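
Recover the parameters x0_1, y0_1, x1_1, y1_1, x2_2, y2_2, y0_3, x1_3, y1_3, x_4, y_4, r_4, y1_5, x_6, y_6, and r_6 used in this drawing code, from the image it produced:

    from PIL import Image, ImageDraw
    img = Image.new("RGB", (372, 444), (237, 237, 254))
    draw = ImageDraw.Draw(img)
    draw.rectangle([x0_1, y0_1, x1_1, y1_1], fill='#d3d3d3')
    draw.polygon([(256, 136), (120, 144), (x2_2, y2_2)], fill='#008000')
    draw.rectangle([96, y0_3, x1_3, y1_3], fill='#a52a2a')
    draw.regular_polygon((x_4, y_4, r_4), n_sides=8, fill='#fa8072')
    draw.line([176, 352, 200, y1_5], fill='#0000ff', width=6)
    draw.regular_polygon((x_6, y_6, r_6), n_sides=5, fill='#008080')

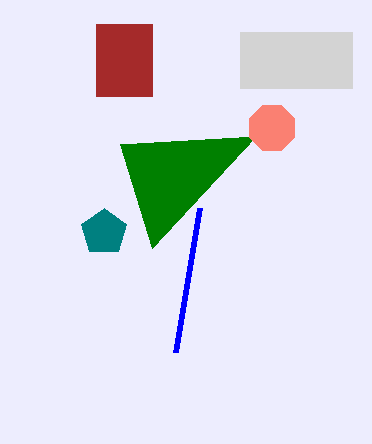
x0_1 = 240; y0_1 = 32; x1_1 = 352; y1_1 = 88; x2_2 = 152; y2_2 = 248; y0_3 = 24; x1_3 = 152; y1_3 = 96; x_4 = 272; y_4 = 128; r_4 = 24; y1_5 = 208; x_6 = 104; y_6 = 232; r_6 = 24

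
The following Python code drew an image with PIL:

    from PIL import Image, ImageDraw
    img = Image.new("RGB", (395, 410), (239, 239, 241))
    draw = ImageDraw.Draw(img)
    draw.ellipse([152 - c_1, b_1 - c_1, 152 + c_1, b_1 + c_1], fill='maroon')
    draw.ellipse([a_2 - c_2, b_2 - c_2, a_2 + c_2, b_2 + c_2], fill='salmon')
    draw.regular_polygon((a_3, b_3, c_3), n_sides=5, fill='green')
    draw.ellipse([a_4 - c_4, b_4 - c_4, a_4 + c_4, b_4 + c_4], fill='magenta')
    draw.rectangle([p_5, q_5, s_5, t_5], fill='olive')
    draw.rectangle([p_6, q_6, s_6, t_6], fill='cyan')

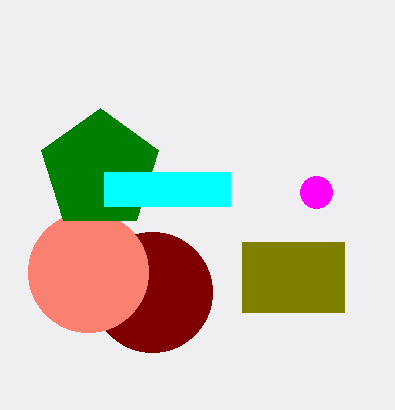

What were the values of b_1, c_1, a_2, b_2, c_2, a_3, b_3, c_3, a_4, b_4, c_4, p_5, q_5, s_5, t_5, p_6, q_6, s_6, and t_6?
b_1 = 292; c_1 = 60; a_2 = 88; b_2 = 272; c_2 = 60; a_3 = 100; b_3 = 170; c_3 = 62; a_4 = 316; b_4 = 192; c_4 = 16; p_5 = 242; q_5 = 242; s_5 = 344; t_5 = 312; p_6 = 104; q_6 = 172; s_6 = 230; t_6 = 206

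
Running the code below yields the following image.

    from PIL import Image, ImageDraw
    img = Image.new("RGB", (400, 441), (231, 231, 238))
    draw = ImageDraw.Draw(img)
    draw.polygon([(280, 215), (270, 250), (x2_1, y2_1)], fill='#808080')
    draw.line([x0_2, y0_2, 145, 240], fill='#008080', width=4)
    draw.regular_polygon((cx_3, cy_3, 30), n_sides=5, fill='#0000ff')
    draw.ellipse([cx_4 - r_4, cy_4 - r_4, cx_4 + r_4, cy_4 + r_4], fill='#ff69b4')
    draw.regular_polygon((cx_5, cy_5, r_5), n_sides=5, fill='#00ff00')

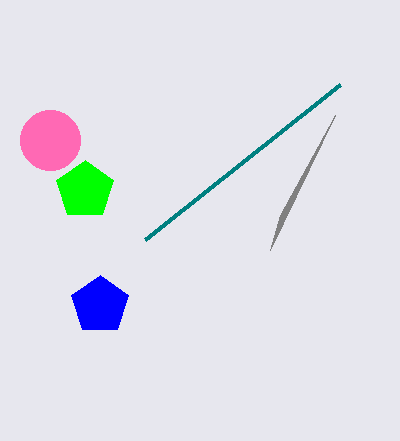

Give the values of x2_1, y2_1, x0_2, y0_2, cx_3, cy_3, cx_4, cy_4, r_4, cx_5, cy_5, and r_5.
x2_1 = 335
y2_1 = 115
x0_2 = 340
y0_2 = 85
cx_3 = 100
cy_3 = 305
cx_4 = 50
cy_4 = 140
r_4 = 30
cx_5 = 85
cy_5 = 190
r_5 = 30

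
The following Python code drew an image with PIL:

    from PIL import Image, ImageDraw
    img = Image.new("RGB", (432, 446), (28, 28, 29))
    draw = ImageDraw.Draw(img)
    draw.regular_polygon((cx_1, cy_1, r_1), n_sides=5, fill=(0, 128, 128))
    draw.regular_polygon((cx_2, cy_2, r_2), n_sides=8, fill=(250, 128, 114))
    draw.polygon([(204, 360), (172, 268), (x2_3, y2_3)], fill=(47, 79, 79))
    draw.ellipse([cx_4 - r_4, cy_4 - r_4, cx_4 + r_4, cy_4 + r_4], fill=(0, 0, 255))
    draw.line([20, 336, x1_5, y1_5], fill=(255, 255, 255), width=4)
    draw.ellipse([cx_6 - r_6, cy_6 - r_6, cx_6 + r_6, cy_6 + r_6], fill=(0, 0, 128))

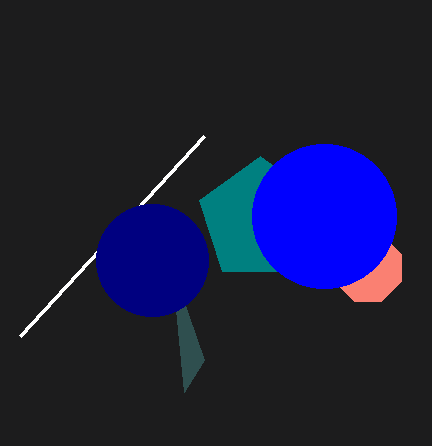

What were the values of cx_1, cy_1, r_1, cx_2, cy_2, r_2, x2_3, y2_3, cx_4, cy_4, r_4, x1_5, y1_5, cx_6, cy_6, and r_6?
cx_1 = 260
cy_1 = 220
r_1 = 64
cx_2 = 368
cy_2 = 268
r_2 = 36
x2_3 = 184
y2_3 = 392
cx_4 = 324
cy_4 = 216
r_4 = 72
x1_5 = 204
y1_5 = 136
cx_6 = 152
cy_6 = 260
r_6 = 56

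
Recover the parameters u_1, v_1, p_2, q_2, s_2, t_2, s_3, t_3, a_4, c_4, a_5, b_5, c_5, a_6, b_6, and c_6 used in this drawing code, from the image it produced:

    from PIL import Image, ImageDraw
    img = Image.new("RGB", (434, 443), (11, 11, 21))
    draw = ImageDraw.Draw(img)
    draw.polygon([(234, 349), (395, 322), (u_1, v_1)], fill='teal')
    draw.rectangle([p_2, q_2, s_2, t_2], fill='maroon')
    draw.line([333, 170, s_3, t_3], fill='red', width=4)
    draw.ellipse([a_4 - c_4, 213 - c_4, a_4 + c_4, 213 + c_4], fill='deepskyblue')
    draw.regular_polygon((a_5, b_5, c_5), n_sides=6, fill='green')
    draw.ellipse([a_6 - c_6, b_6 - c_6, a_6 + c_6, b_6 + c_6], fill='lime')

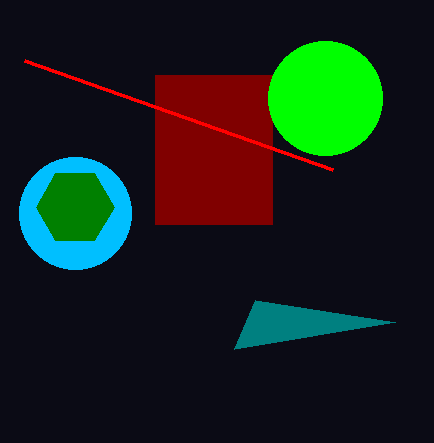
u_1 = 255
v_1 = 300
p_2 = 155
q_2 = 75
s_2 = 272
t_2 = 224
s_3 = 25
t_3 = 61
a_4 = 75
c_4 = 56
a_5 = 75
b_5 = 207
c_5 = 39
a_6 = 325
b_6 = 98
c_6 = 57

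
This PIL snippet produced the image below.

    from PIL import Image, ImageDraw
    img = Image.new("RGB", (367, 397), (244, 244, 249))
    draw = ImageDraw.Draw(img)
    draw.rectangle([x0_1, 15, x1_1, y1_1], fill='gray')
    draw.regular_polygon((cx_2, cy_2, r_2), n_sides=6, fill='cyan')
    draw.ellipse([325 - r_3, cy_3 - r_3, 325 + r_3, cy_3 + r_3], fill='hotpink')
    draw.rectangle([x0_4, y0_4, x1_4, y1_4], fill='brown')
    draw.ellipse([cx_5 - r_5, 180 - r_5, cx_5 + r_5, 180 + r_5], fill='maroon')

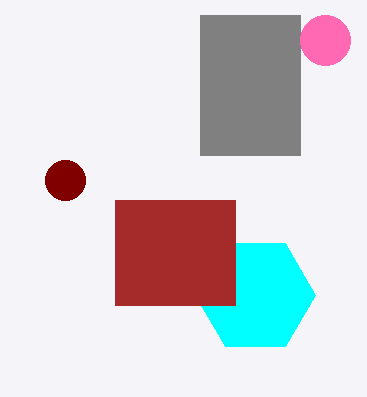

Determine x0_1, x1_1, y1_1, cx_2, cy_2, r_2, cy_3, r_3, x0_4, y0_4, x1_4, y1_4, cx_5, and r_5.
x0_1 = 200
x1_1 = 300
y1_1 = 155
cx_2 = 255
cy_2 = 295
r_2 = 60
cy_3 = 40
r_3 = 25
x0_4 = 115
y0_4 = 200
x1_4 = 235
y1_4 = 305
cx_5 = 65
r_5 = 20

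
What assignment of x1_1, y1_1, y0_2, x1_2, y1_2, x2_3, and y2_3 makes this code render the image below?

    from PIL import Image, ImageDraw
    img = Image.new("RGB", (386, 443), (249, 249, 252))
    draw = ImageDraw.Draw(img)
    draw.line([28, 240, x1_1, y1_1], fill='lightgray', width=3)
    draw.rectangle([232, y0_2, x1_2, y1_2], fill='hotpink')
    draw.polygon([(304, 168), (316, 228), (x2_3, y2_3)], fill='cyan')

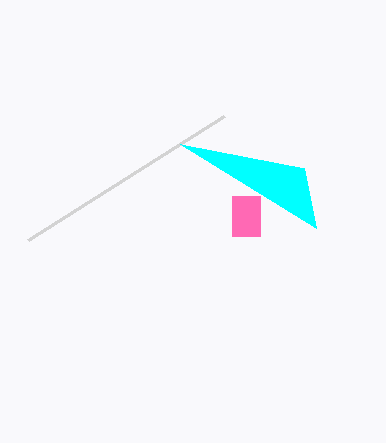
x1_1 = 224
y1_1 = 116
y0_2 = 196
x1_2 = 260
y1_2 = 236
x2_3 = 180
y2_3 = 144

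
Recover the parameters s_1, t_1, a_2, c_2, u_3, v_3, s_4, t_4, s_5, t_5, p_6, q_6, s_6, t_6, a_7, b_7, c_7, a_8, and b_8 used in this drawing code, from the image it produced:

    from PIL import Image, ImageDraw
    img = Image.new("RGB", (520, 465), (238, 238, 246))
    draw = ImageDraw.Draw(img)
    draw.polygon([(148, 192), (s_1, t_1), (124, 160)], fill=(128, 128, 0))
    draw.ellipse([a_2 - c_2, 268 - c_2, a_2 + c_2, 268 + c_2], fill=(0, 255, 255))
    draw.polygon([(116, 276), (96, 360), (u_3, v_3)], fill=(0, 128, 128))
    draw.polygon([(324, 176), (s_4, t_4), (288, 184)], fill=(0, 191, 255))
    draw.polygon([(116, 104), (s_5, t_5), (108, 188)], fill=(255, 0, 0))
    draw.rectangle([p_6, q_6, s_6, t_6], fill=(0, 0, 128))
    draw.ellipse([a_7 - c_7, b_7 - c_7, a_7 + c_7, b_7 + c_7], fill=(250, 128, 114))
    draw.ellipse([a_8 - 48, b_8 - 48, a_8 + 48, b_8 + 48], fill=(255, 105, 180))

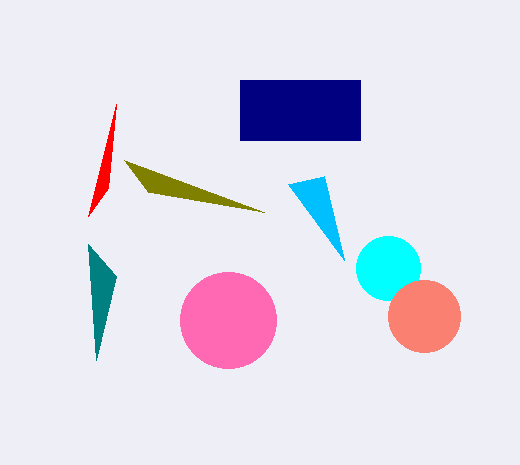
s_1 = 264
t_1 = 212
a_2 = 388
c_2 = 32
u_3 = 88
v_3 = 244
s_4 = 344
t_4 = 260
s_5 = 88
t_5 = 216
p_6 = 240
q_6 = 80
s_6 = 360
t_6 = 140
a_7 = 424
b_7 = 316
c_7 = 36
a_8 = 228
b_8 = 320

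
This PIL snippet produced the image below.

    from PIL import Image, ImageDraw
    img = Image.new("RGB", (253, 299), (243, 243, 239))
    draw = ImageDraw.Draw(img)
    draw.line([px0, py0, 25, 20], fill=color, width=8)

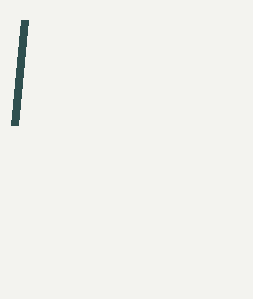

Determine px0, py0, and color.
px0 = 15; py0 = 125; color = 'darkslategray'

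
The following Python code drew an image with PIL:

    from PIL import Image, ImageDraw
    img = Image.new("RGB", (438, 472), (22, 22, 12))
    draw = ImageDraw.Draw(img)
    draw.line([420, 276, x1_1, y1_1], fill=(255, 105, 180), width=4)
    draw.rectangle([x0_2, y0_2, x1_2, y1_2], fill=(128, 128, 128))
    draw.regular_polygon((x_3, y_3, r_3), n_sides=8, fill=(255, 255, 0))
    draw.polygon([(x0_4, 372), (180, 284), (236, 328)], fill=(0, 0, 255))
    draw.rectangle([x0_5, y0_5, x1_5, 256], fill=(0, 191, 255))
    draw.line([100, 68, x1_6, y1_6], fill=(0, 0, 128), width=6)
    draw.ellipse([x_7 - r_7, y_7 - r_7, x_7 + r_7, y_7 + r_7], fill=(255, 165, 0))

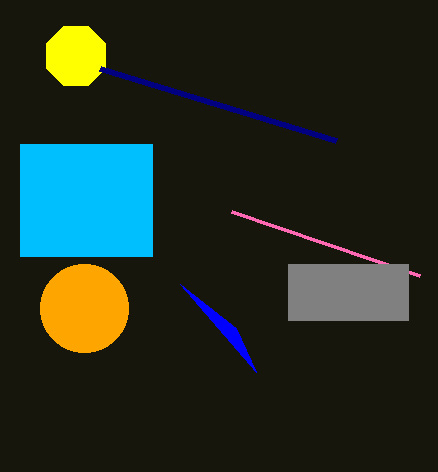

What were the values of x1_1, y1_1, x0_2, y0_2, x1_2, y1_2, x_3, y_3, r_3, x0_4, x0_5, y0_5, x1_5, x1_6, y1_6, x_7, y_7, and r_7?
x1_1 = 232; y1_1 = 212; x0_2 = 288; y0_2 = 264; x1_2 = 408; y1_2 = 320; x_3 = 76; y_3 = 56; r_3 = 32; x0_4 = 256; x0_5 = 20; y0_5 = 144; x1_5 = 152; x1_6 = 336; y1_6 = 140; x_7 = 84; y_7 = 308; r_7 = 44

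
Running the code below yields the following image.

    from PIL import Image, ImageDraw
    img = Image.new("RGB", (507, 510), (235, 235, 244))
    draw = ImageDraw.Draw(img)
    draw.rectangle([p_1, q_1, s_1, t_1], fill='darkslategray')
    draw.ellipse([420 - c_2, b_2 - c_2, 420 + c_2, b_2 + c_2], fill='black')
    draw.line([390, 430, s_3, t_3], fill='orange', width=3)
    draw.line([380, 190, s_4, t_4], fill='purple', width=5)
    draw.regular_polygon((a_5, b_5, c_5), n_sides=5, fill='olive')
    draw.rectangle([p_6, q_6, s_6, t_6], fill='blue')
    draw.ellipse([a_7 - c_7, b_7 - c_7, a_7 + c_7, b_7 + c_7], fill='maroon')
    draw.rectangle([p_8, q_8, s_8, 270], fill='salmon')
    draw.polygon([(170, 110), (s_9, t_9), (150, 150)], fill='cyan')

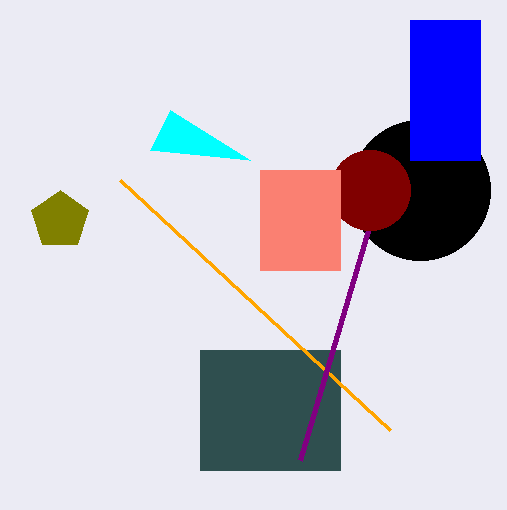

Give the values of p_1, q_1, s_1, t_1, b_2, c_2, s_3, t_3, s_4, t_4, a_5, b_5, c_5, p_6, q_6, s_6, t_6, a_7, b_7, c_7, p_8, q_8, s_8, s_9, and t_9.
p_1 = 200, q_1 = 350, s_1 = 340, t_1 = 470, b_2 = 190, c_2 = 70, s_3 = 120, t_3 = 180, s_4 = 300, t_4 = 460, a_5 = 60, b_5 = 220, c_5 = 30, p_6 = 410, q_6 = 20, s_6 = 480, t_6 = 160, a_7 = 370, b_7 = 190, c_7 = 40, p_8 = 260, q_8 = 170, s_8 = 340, s_9 = 250, t_9 = 160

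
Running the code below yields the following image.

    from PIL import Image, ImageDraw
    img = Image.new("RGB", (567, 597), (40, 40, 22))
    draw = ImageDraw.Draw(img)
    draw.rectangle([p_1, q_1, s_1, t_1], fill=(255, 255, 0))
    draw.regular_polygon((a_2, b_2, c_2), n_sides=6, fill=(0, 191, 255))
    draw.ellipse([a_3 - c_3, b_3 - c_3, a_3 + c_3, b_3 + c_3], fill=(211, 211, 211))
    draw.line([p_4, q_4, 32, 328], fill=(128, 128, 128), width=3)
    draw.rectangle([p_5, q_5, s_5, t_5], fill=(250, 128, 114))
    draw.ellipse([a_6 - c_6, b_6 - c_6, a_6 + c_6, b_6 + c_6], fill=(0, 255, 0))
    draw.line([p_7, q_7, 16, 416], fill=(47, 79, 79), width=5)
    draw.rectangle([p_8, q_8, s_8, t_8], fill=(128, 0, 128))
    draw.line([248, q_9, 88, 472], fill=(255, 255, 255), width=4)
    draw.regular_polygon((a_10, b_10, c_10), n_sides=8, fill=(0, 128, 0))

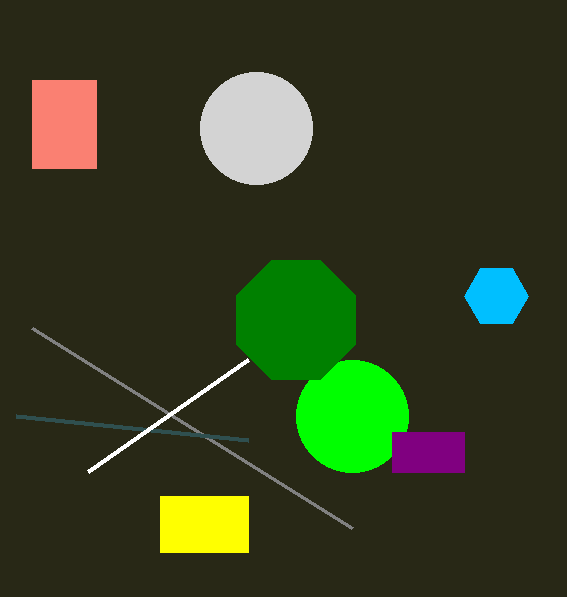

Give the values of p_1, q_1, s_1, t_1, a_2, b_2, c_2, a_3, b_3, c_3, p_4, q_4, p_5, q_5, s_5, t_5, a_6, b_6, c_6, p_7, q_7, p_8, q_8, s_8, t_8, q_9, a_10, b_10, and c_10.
p_1 = 160
q_1 = 496
s_1 = 248
t_1 = 552
a_2 = 496
b_2 = 296
c_2 = 32
a_3 = 256
b_3 = 128
c_3 = 56
p_4 = 352
q_4 = 528
p_5 = 32
q_5 = 80
s_5 = 96
t_5 = 168
a_6 = 352
b_6 = 416
c_6 = 56
p_7 = 248
q_7 = 440
p_8 = 392
q_8 = 432
s_8 = 464
t_8 = 472
q_9 = 360
a_10 = 296
b_10 = 320
c_10 = 64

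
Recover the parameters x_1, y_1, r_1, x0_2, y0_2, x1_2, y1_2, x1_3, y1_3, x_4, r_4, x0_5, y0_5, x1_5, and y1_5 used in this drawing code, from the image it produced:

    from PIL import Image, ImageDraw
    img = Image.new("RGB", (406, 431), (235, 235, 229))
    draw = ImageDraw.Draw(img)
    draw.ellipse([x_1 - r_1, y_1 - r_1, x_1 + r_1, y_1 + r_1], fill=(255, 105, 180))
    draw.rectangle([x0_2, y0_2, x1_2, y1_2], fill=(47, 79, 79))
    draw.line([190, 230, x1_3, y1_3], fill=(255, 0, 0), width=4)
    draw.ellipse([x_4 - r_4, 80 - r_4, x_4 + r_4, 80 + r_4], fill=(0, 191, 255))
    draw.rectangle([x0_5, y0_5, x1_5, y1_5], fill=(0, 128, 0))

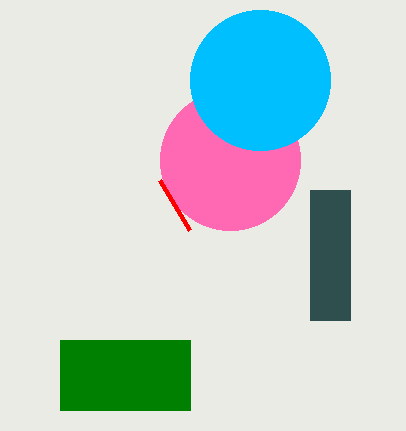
x_1 = 230
y_1 = 160
r_1 = 70
x0_2 = 310
y0_2 = 190
x1_2 = 350
y1_2 = 320
x1_3 = 160
y1_3 = 180
x_4 = 260
r_4 = 70
x0_5 = 60
y0_5 = 340
x1_5 = 190
y1_5 = 410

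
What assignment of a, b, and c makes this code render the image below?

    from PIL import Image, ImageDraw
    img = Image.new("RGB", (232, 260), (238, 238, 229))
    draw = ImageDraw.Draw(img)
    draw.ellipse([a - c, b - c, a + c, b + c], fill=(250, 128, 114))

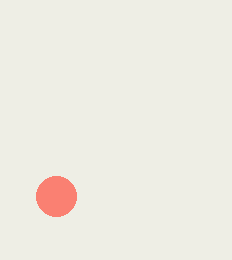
a = 56
b = 196
c = 20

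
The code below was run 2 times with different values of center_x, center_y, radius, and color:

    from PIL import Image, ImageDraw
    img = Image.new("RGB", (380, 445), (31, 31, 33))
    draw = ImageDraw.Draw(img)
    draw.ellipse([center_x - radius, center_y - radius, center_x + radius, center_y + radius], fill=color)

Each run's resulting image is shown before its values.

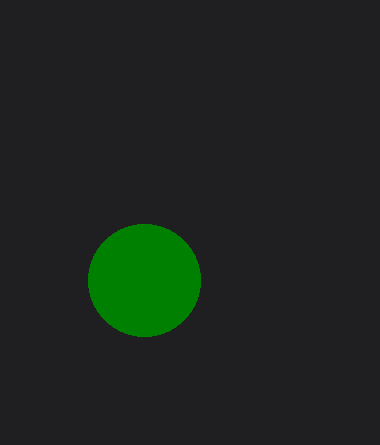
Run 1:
center_x = 144
center_y = 280
radius = 56
color = 'green'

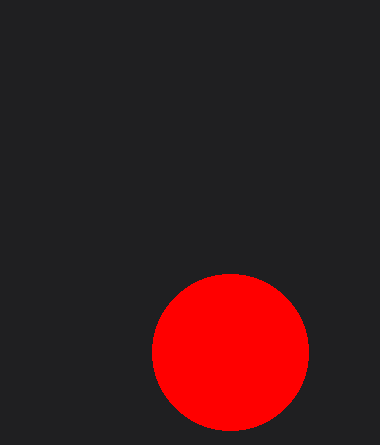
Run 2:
center_x = 230
center_y = 352
radius = 78
color = 'red'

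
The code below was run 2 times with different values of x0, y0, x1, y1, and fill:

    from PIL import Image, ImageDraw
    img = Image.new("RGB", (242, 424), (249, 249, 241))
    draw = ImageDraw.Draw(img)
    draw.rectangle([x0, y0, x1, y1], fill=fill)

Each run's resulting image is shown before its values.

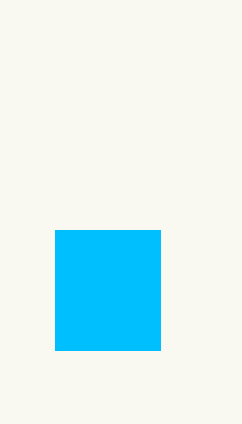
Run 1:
x0 = 55
y0 = 230
x1 = 160
y1 = 350
fill = 'deepskyblue'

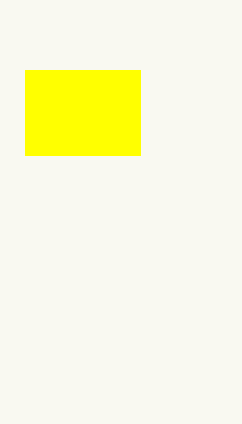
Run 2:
x0 = 25; y0 = 70; x1 = 140; y1 = 155; fill = 'yellow'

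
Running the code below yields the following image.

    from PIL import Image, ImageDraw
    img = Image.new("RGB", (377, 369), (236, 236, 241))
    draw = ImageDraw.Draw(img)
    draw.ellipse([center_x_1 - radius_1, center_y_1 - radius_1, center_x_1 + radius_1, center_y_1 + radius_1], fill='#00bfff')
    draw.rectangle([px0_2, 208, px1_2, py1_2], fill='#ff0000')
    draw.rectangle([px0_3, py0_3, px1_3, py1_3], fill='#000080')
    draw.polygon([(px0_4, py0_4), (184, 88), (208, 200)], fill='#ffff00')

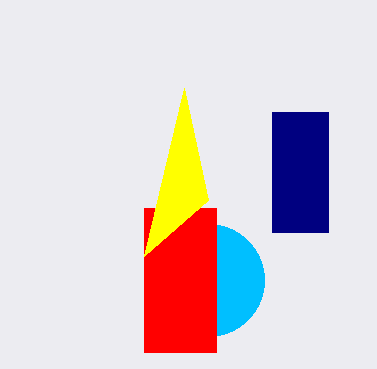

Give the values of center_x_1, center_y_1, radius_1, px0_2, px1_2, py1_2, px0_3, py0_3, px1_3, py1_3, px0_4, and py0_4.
center_x_1 = 208
center_y_1 = 280
radius_1 = 56
px0_2 = 144
px1_2 = 216
py1_2 = 352
px0_3 = 272
py0_3 = 112
px1_3 = 328
py1_3 = 232
px0_4 = 144
py0_4 = 256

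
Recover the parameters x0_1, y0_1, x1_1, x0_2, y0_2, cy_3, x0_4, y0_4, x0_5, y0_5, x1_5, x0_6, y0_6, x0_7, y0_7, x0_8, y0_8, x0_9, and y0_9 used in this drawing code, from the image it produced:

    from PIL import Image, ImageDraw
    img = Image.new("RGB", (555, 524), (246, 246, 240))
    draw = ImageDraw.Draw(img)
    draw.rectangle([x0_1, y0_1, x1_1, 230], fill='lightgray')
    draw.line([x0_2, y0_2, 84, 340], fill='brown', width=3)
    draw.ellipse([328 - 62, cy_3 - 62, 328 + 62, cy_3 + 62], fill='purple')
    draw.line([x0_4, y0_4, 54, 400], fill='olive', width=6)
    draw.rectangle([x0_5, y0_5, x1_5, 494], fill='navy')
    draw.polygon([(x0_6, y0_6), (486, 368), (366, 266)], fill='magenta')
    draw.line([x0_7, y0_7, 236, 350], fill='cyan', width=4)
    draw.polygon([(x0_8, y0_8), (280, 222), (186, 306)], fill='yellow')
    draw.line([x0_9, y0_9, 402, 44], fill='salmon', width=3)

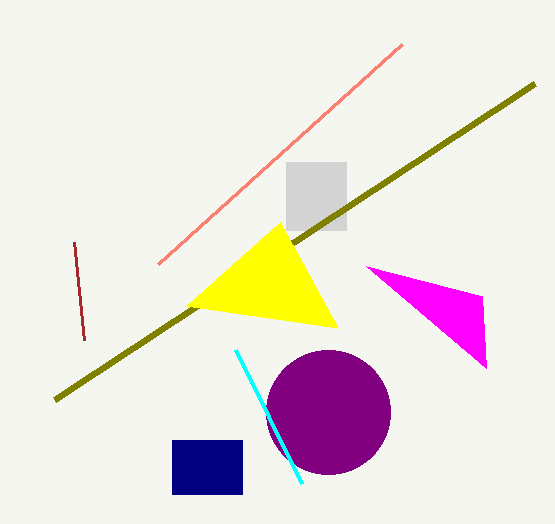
x0_1 = 286, y0_1 = 162, x1_1 = 346, x0_2 = 74, y0_2 = 242, cy_3 = 412, x0_4 = 534, y0_4 = 84, x0_5 = 172, y0_5 = 440, x1_5 = 242, x0_6 = 482, y0_6 = 296, x0_7 = 302, y0_7 = 484, x0_8 = 338, y0_8 = 328, x0_9 = 158, y0_9 = 264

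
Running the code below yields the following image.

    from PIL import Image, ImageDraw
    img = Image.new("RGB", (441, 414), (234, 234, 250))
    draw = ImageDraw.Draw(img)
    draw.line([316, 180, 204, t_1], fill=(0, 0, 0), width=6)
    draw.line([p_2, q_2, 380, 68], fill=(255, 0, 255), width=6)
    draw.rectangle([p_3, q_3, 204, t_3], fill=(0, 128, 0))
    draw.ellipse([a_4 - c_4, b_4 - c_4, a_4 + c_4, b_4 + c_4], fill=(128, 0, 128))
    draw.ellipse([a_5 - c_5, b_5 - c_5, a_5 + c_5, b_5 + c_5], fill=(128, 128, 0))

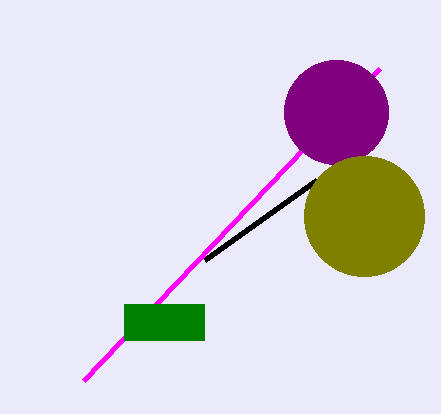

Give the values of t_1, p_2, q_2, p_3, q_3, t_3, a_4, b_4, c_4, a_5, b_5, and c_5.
t_1 = 260, p_2 = 84, q_2 = 380, p_3 = 124, q_3 = 304, t_3 = 340, a_4 = 336, b_4 = 112, c_4 = 52, a_5 = 364, b_5 = 216, c_5 = 60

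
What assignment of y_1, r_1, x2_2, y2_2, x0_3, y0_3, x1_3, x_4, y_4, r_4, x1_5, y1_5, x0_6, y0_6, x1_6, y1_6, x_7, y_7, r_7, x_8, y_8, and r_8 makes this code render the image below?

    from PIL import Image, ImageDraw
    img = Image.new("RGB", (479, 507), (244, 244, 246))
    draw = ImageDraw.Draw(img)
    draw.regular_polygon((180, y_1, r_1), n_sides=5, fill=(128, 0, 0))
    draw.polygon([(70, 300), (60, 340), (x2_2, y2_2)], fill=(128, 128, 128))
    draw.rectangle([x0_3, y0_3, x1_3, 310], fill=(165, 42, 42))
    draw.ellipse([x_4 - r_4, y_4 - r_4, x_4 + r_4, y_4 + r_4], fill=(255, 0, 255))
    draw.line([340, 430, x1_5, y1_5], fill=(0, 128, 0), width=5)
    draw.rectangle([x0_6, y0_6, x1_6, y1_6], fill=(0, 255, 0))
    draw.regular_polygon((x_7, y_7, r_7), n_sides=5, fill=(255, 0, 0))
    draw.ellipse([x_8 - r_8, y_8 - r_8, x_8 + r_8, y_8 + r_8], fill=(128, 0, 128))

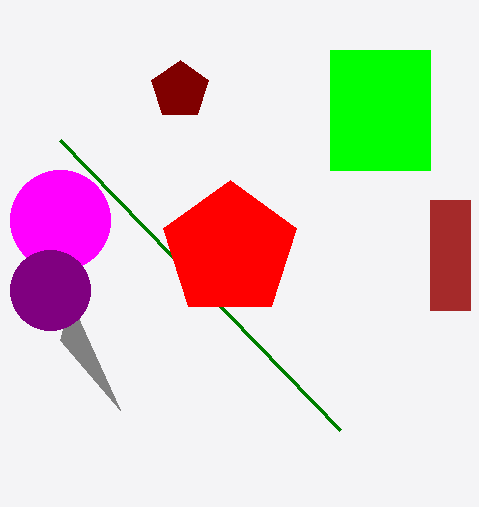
y_1 = 90
r_1 = 30
x2_2 = 120
y2_2 = 410
x0_3 = 430
y0_3 = 200
x1_3 = 470
x_4 = 60
y_4 = 220
r_4 = 50
x1_5 = 60
y1_5 = 140
x0_6 = 330
y0_6 = 50
x1_6 = 430
y1_6 = 170
x_7 = 230
y_7 = 250
r_7 = 70
x_8 = 50
y_8 = 290
r_8 = 40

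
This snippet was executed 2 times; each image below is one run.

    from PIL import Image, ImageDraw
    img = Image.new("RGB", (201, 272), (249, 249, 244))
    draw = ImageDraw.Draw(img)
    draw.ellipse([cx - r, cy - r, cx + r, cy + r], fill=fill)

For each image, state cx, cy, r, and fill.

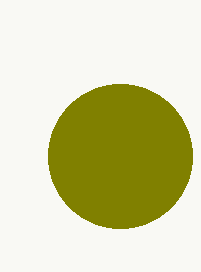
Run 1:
cx = 120
cy = 156
r = 72
fill = 'olive'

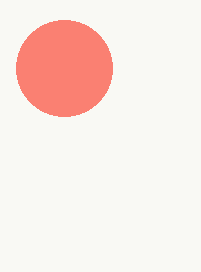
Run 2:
cx = 64
cy = 68
r = 48
fill = 'salmon'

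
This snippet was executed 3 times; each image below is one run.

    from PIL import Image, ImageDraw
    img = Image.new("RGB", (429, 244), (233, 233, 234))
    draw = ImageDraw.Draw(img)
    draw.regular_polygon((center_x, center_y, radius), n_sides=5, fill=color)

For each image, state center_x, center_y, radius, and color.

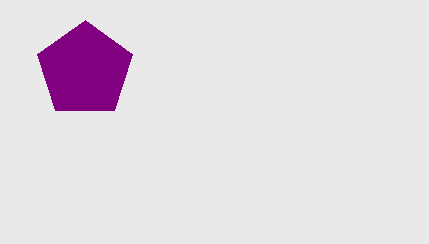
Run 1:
center_x = 85
center_y = 70
radius = 50
color = 'purple'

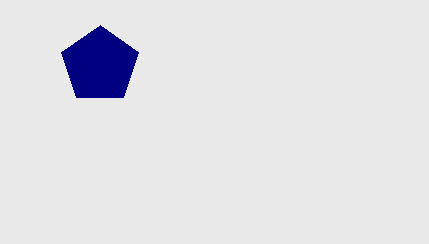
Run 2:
center_x = 100
center_y = 65
radius = 40
color = 'navy'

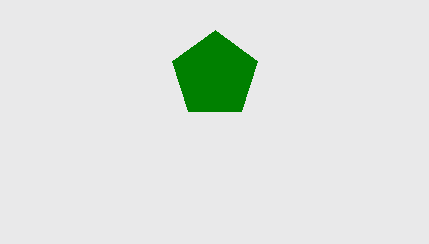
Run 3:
center_x = 215
center_y = 75
radius = 45
color = 'green'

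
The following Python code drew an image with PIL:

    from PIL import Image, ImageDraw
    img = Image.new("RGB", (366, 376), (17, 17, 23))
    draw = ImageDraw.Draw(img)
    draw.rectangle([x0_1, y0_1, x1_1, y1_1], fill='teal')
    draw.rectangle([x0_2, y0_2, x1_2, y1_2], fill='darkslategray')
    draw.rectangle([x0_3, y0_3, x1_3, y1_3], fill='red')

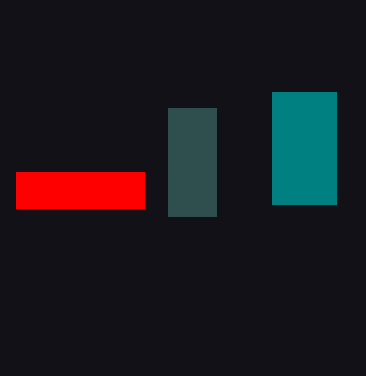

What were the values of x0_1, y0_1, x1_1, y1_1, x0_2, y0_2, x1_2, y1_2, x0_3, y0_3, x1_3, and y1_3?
x0_1 = 272
y0_1 = 92
x1_1 = 336
y1_1 = 204
x0_2 = 168
y0_2 = 108
x1_2 = 216
y1_2 = 216
x0_3 = 16
y0_3 = 172
x1_3 = 144
y1_3 = 208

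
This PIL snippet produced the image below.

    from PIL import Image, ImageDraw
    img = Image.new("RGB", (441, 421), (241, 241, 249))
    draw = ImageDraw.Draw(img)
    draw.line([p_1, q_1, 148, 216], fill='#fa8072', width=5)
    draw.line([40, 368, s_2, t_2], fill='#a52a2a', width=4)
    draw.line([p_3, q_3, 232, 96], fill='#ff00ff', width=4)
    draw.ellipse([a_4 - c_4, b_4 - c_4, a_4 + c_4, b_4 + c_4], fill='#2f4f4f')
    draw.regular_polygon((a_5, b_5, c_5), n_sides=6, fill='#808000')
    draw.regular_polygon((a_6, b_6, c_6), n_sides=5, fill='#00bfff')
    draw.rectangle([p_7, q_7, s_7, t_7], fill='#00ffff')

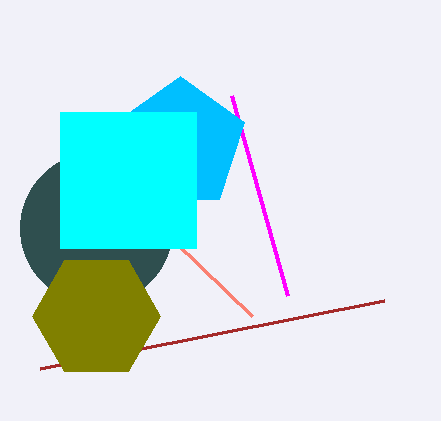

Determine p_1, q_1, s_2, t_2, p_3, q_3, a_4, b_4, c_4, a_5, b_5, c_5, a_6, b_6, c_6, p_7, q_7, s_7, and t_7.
p_1 = 252, q_1 = 316, s_2 = 384, t_2 = 300, p_3 = 288, q_3 = 296, a_4 = 96, b_4 = 228, c_4 = 76, a_5 = 96, b_5 = 316, c_5 = 64, a_6 = 180, b_6 = 144, c_6 = 68, p_7 = 60, q_7 = 112, s_7 = 196, t_7 = 248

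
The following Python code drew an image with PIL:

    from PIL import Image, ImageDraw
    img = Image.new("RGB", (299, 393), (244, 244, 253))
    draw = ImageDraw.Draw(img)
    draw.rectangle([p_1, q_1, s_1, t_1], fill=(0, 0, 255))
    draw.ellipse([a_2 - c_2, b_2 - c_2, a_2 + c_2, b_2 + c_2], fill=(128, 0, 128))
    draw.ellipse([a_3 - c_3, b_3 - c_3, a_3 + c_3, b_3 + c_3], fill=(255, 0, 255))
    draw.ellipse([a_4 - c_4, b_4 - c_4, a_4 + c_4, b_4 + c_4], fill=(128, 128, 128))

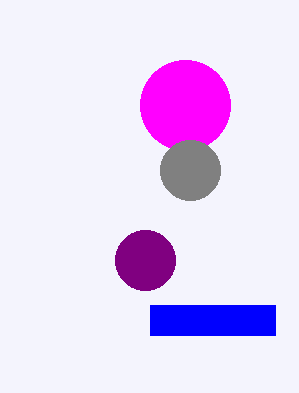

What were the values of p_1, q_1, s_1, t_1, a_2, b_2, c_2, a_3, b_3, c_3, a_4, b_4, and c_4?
p_1 = 150; q_1 = 305; s_1 = 275; t_1 = 335; a_2 = 145; b_2 = 260; c_2 = 30; a_3 = 185; b_3 = 105; c_3 = 45; a_4 = 190; b_4 = 170; c_4 = 30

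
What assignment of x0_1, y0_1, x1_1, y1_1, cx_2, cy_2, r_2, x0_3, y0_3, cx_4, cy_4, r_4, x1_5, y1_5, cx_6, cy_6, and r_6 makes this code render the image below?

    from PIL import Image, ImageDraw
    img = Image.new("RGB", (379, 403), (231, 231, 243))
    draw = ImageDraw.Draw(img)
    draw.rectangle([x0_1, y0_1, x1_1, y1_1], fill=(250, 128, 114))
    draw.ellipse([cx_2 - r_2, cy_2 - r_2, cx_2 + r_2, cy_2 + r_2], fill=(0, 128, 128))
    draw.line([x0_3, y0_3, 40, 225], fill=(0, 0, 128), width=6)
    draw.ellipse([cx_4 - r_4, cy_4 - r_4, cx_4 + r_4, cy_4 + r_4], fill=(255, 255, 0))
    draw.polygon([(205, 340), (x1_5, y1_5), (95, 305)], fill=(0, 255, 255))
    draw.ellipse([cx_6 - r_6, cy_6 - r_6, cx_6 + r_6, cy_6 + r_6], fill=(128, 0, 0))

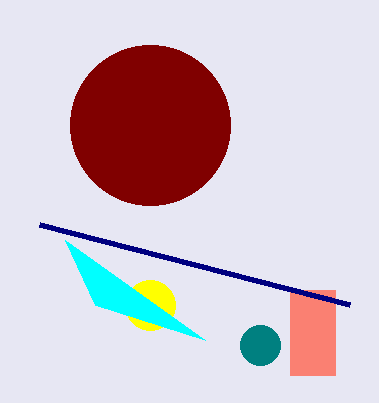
x0_1 = 290; y0_1 = 290; x1_1 = 335; y1_1 = 375; cx_2 = 260; cy_2 = 345; r_2 = 20; x0_3 = 350; y0_3 = 305; cx_4 = 150; cy_4 = 305; r_4 = 25; x1_5 = 65; y1_5 = 240; cx_6 = 150; cy_6 = 125; r_6 = 80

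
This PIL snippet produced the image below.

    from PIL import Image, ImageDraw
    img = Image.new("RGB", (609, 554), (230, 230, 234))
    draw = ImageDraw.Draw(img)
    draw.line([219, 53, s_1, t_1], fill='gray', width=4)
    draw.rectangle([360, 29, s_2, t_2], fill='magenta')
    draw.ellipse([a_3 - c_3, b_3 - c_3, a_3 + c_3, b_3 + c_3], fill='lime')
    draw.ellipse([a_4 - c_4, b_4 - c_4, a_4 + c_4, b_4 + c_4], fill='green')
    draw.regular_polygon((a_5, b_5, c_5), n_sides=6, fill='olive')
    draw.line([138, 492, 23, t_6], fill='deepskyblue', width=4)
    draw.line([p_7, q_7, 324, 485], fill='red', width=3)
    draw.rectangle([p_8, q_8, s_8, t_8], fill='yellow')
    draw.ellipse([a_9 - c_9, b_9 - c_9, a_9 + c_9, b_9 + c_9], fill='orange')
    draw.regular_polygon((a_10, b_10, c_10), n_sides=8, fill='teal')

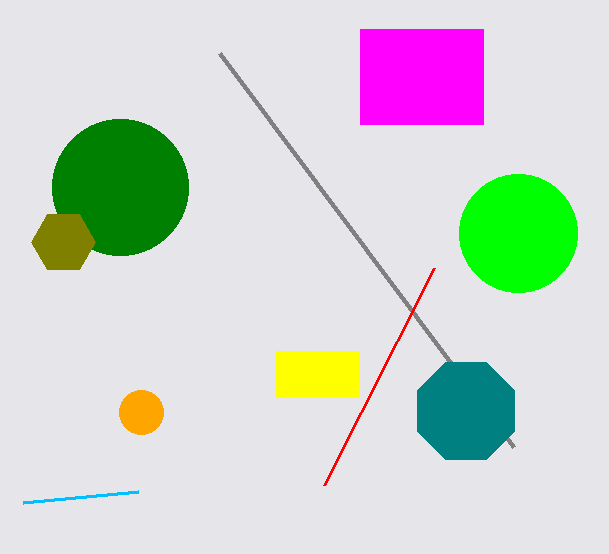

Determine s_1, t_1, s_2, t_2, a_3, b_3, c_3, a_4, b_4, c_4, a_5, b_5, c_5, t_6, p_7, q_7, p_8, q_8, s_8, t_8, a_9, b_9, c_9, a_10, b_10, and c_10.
s_1 = 513, t_1 = 447, s_2 = 483, t_2 = 124, a_3 = 518, b_3 = 233, c_3 = 59, a_4 = 120, b_4 = 187, c_4 = 68, a_5 = 63, b_5 = 242, c_5 = 32, t_6 = 503, p_7 = 434, q_7 = 268, p_8 = 276, q_8 = 351, s_8 = 359, t_8 = 397, a_9 = 141, b_9 = 412, c_9 = 22, a_10 = 466, b_10 = 411, c_10 = 53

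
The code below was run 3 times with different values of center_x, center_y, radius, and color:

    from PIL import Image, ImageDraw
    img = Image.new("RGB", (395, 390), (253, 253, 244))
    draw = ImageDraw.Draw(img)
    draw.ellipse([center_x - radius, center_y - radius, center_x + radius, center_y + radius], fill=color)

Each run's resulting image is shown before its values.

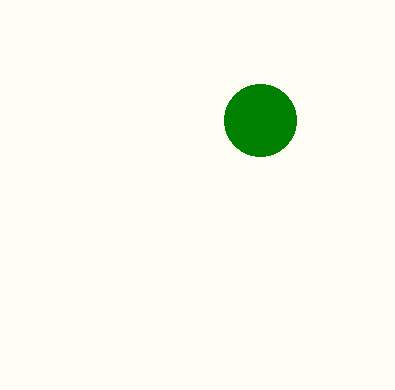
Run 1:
center_x = 260, center_y = 120, radius = 36, color = 'green'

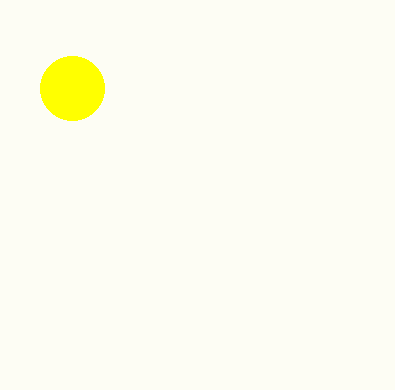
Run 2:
center_x = 72, center_y = 88, radius = 32, color = 'yellow'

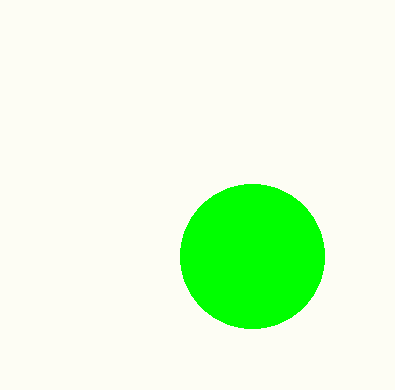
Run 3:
center_x = 252, center_y = 256, radius = 72, color = 'lime'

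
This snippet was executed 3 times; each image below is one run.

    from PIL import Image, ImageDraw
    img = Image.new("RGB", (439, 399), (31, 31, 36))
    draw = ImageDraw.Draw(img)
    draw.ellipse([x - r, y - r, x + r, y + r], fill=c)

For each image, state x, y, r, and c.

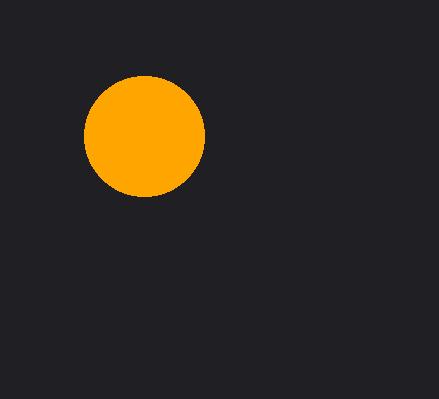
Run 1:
x = 144
y = 136
r = 60
c = 'orange'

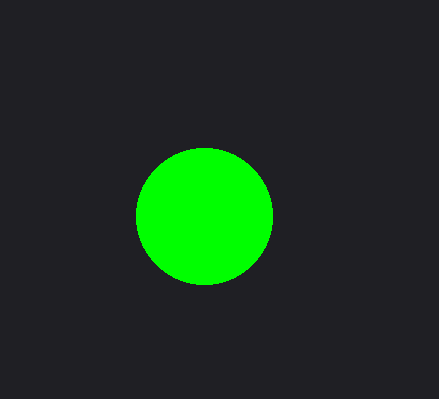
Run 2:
x = 204, y = 216, r = 68, c = 'lime'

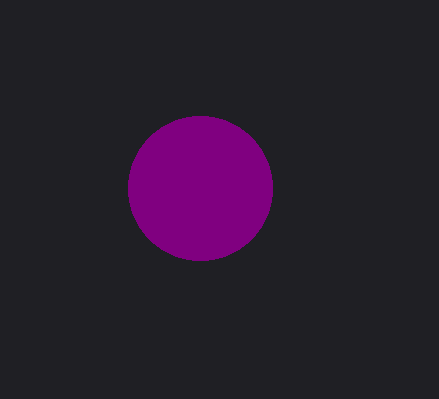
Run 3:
x = 200, y = 188, r = 72, c = 'purple'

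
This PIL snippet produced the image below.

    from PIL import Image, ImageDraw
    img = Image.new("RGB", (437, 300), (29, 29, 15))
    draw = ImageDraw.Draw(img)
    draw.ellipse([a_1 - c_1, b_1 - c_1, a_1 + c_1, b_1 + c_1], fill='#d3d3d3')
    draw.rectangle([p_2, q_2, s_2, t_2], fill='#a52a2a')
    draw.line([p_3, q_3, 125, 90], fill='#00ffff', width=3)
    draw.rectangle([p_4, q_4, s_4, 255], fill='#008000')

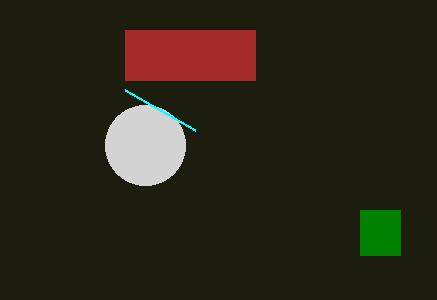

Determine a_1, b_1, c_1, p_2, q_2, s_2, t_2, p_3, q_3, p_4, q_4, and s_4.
a_1 = 145; b_1 = 145; c_1 = 40; p_2 = 125; q_2 = 30; s_2 = 255; t_2 = 80; p_3 = 195; q_3 = 130; p_4 = 360; q_4 = 210; s_4 = 400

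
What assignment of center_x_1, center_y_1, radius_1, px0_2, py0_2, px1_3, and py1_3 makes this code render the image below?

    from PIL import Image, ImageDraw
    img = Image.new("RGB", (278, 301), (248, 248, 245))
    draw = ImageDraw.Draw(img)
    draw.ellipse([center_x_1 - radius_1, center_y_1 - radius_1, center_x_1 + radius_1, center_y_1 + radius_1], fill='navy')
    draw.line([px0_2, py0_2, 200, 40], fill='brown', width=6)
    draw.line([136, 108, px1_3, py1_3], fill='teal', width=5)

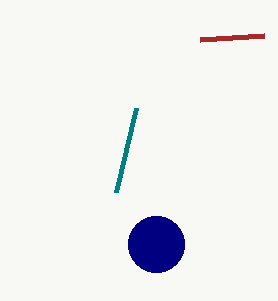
center_x_1 = 156; center_y_1 = 244; radius_1 = 28; px0_2 = 264; py0_2 = 36; px1_3 = 116; py1_3 = 192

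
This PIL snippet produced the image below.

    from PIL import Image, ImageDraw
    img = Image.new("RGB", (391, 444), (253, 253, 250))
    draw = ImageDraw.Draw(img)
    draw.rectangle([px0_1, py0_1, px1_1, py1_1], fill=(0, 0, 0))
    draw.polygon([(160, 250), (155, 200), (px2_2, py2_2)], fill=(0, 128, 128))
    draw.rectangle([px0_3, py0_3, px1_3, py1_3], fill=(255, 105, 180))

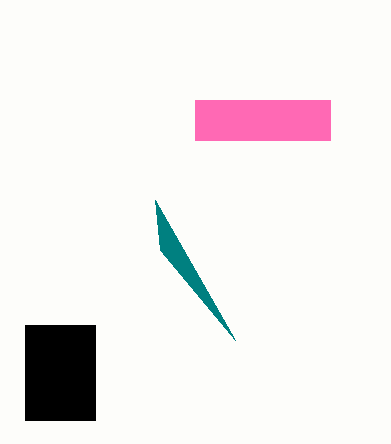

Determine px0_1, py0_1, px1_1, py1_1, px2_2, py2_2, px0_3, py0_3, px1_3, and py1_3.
px0_1 = 25, py0_1 = 325, px1_1 = 95, py1_1 = 420, px2_2 = 235, py2_2 = 340, px0_3 = 195, py0_3 = 100, px1_3 = 330, py1_3 = 140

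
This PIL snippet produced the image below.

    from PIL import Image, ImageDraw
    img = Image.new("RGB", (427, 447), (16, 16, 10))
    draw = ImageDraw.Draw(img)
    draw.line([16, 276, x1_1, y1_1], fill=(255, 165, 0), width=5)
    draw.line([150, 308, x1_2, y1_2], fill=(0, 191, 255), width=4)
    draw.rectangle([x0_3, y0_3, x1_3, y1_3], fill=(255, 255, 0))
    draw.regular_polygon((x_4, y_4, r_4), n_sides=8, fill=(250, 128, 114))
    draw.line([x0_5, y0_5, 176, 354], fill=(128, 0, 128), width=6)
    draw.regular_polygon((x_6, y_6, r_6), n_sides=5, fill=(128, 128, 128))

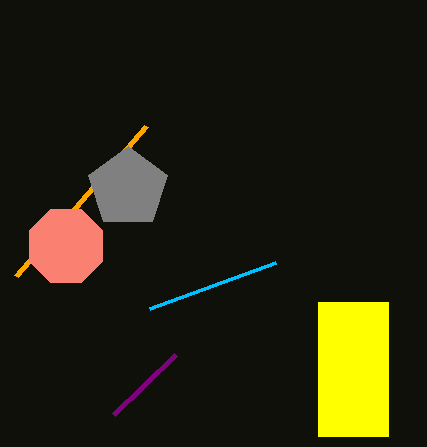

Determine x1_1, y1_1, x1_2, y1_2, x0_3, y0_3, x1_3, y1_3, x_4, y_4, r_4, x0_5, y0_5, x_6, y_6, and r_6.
x1_1 = 146, y1_1 = 126, x1_2 = 276, y1_2 = 262, x0_3 = 318, y0_3 = 302, x1_3 = 388, y1_3 = 436, x_4 = 66, y_4 = 246, r_4 = 40, x0_5 = 114, y0_5 = 414, x_6 = 128, y_6 = 188, r_6 = 42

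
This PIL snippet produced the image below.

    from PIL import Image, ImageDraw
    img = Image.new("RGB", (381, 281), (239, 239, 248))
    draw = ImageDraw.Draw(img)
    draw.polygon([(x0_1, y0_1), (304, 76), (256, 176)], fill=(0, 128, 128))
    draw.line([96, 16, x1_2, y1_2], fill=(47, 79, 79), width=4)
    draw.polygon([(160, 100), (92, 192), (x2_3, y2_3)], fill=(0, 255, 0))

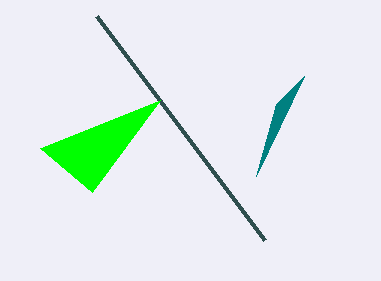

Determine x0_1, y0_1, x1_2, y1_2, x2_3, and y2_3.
x0_1 = 276; y0_1 = 104; x1_2 = 264; y1_2 = 240; x2_3 = 40; y2_3 = 148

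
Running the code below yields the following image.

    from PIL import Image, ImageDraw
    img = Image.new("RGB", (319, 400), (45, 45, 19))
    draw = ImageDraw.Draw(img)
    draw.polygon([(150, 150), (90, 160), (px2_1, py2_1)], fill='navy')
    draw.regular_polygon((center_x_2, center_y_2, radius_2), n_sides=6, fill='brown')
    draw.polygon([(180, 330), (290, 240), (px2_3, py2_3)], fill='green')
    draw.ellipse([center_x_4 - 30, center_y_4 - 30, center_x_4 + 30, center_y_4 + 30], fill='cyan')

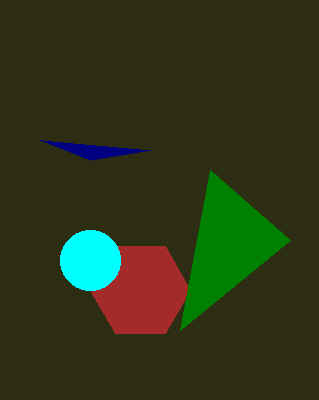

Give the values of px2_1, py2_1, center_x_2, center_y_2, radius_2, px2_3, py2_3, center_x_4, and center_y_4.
px2_1 = 40; py2_1 = 140; center_x_2 = 140; center_y_2 = 290; radius_2 = 50; px2_3 = 210; py2_3 = 170; center_x_4 = 90; center_y_4 = 260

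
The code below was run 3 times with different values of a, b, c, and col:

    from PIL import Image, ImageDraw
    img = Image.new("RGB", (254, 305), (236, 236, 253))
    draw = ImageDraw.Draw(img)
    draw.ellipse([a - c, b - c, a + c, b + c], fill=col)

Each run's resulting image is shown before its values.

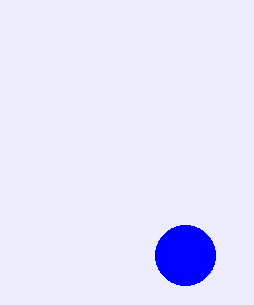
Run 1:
a = 185, b = 255, c = 30, col = 'blue'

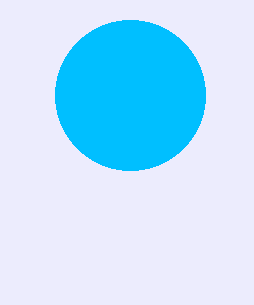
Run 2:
a = 130; b = 95; c = 75; col = 'deepskyblue'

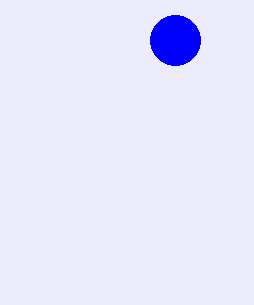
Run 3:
a = 175, b = 40, c = 25, col = 'blue'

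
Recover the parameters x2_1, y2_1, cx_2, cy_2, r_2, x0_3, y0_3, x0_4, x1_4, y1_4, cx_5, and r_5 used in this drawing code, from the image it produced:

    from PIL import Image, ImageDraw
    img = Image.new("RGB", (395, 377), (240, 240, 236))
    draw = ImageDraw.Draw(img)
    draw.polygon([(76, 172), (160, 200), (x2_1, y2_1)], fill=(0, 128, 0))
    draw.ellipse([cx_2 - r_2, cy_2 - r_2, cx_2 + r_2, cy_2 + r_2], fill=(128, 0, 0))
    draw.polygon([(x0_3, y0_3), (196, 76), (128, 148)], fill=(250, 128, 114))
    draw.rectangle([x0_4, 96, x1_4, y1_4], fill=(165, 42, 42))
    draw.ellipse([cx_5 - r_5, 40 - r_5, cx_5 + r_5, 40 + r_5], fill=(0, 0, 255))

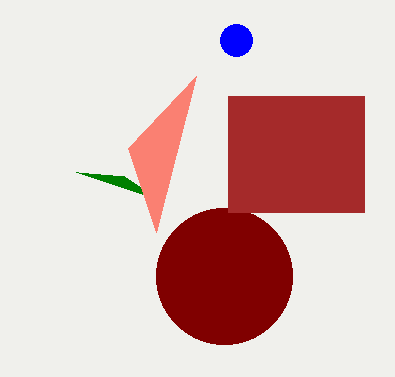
x2_1 = 124; y2_1 = 176; cx_2 = 224; cy_2 = 276; r_2 = 68; x0_3 = 156; y0_3 = 232; x0_4 = 228; x1_4 = 364; y1_4 = 212; cx_5 = 236; r_5 = 16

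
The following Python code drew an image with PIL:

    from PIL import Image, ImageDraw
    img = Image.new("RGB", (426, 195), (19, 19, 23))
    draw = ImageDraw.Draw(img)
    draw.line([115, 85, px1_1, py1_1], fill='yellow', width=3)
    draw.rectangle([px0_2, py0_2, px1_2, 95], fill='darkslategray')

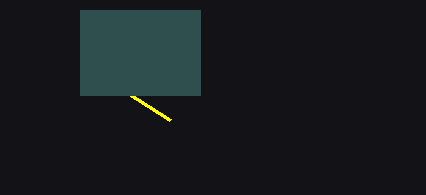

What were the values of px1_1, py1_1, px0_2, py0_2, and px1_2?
px1_1 = 170; py1_1 = 120; px0_2 = 80; py0_2 = 10; px1_2 = 200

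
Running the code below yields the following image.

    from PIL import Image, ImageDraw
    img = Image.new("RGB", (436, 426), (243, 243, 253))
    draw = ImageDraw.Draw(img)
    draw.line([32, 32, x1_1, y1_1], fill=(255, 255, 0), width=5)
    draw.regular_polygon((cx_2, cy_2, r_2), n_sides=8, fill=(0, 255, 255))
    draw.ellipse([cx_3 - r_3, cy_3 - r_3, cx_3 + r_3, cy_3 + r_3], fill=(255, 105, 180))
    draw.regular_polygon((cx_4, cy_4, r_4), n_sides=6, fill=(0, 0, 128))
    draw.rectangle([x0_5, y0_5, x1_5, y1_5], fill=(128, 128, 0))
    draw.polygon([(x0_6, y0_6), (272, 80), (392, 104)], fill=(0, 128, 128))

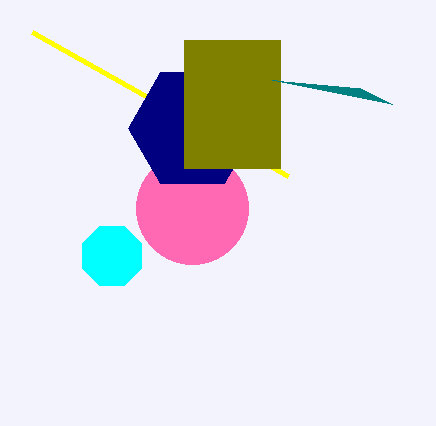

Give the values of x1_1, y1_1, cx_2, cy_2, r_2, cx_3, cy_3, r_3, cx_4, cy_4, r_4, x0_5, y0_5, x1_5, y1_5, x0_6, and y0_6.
x1_1 = 288
y1_1 = 176
cx_2 = 112
cy_2 = 256
r_2 = 32
cx_3 = 192
cy_3 = 208
r_3 = 56
cx_4 = 192
cy_4 = 128
r_4 = 64
x0_5 = 184
y0_5 = 40
x1_5 = 280
y1_5 = 168
x0_6 = 360
y0_6 = 88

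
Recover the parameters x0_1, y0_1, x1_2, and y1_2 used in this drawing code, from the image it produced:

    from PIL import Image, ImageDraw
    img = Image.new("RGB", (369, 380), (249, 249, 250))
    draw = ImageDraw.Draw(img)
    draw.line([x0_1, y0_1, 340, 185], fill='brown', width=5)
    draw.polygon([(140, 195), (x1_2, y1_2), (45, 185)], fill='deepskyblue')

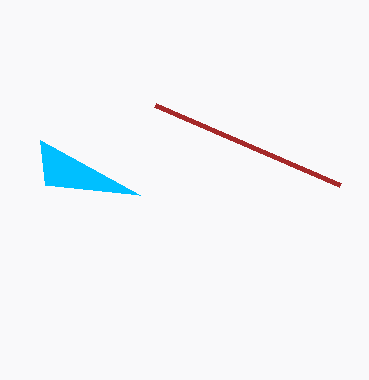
x0_1 = 155, y0_1 = 105, x1_2 = 40, y1_2 = 140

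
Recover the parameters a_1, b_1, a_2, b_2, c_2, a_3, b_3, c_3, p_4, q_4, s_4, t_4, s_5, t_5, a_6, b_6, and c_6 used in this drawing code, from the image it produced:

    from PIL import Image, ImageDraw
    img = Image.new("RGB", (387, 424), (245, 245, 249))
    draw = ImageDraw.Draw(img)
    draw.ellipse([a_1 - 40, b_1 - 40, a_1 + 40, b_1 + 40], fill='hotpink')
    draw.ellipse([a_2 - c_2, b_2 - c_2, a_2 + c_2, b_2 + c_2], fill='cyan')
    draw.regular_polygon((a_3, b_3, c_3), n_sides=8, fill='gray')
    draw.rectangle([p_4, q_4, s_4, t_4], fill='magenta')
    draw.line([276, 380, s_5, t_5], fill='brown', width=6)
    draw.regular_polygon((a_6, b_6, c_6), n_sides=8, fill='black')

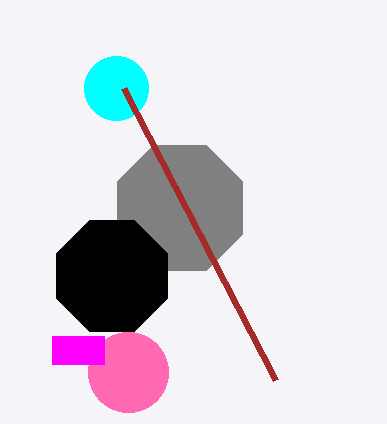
a_1 = 128, b_1 = 372, a_2 = 116, b_2 = 88, c_2 = 32, a_3 = 180, b_3 = 208, c_3 = 68, p_4 = 52, q_4 = 336, s_4 = 104, t_4 = 364, s_5 = 124, t_5 = 88, a_6 = 112, b_6 = 276, c_6 = 60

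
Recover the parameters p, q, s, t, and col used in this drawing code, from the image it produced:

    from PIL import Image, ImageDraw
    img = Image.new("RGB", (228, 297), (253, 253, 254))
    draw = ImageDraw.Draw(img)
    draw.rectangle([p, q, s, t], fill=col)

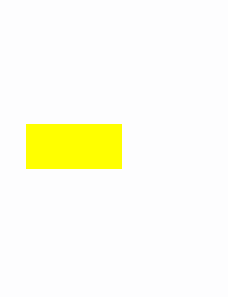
p = 26
q = 124
s = 121
t = 168
col = 'yellow'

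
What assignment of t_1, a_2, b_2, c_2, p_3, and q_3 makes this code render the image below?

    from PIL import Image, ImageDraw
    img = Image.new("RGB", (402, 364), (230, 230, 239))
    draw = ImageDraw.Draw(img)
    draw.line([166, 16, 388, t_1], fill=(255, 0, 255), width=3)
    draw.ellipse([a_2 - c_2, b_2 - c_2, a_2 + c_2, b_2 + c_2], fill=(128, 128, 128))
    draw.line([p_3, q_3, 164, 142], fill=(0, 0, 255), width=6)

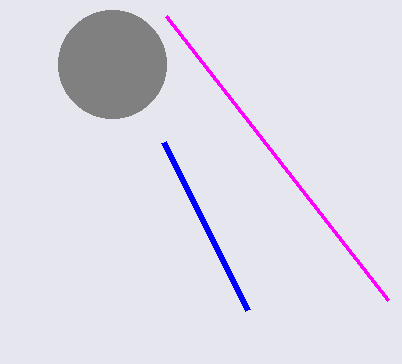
t_1 = 300
a_2 = 112
b_2 = 64
c_2 = 54
p_3 = 248
q_3 = 310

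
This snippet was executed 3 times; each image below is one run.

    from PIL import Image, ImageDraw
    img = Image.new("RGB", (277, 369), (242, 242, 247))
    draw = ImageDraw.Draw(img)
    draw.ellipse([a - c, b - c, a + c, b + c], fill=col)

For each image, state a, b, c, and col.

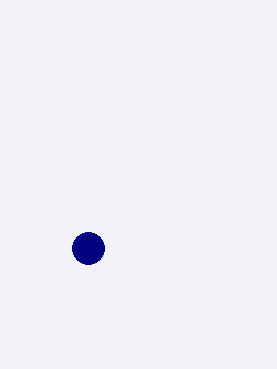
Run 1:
a = 88; b = 248; c = 16; col = 'navy'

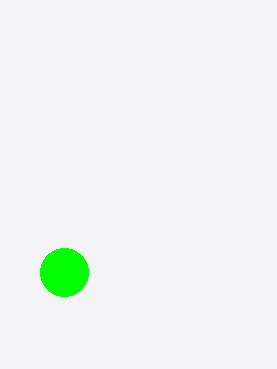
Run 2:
a = 64, b = 272, c = 24, col = 'lime'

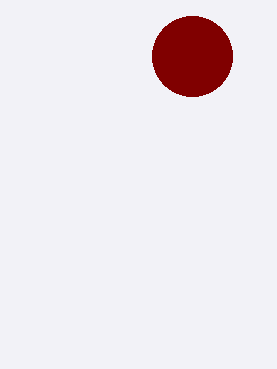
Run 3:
a = 192, b = 56, c = 40, col = 'maroon'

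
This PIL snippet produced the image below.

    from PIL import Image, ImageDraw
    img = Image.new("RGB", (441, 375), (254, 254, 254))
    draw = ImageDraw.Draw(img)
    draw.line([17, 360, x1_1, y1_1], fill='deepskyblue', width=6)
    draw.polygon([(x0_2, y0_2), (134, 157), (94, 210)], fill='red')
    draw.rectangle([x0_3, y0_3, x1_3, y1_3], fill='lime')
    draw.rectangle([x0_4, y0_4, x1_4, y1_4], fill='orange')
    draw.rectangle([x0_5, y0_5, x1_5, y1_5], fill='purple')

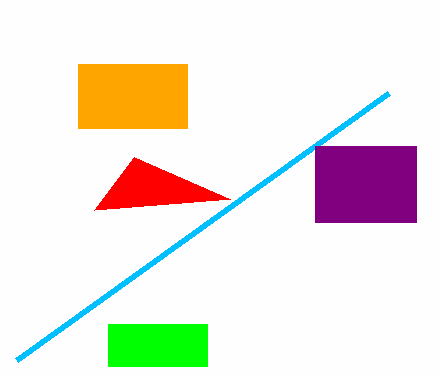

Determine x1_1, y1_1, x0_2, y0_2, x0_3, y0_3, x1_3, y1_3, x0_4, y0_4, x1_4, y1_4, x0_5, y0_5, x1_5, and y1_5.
x1_1 = 389
y1_1 = 93
x0_2 = 230
y0_2 = 199
x0_3 = 108
y0_3 = 324
x1_3 = 207
y1_3 = 366
x0_4 = 78
y0_4 = 64
x1_4 = 187
y1_4 = 128
x0_5 = 315
y0_5 = 146
x1_5 = 416
y1_5 = 222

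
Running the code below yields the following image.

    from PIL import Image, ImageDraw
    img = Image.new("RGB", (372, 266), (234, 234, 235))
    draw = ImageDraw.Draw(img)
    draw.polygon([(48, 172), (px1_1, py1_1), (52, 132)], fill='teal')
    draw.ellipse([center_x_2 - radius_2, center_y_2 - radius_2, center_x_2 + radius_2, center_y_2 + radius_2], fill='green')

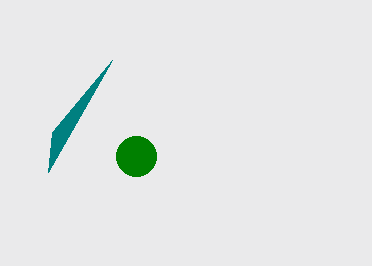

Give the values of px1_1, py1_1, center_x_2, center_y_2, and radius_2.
px1_1 = 112, py1_1 = 60, center_x_2 = 136, center_y_2 = 156, radius_2 = 20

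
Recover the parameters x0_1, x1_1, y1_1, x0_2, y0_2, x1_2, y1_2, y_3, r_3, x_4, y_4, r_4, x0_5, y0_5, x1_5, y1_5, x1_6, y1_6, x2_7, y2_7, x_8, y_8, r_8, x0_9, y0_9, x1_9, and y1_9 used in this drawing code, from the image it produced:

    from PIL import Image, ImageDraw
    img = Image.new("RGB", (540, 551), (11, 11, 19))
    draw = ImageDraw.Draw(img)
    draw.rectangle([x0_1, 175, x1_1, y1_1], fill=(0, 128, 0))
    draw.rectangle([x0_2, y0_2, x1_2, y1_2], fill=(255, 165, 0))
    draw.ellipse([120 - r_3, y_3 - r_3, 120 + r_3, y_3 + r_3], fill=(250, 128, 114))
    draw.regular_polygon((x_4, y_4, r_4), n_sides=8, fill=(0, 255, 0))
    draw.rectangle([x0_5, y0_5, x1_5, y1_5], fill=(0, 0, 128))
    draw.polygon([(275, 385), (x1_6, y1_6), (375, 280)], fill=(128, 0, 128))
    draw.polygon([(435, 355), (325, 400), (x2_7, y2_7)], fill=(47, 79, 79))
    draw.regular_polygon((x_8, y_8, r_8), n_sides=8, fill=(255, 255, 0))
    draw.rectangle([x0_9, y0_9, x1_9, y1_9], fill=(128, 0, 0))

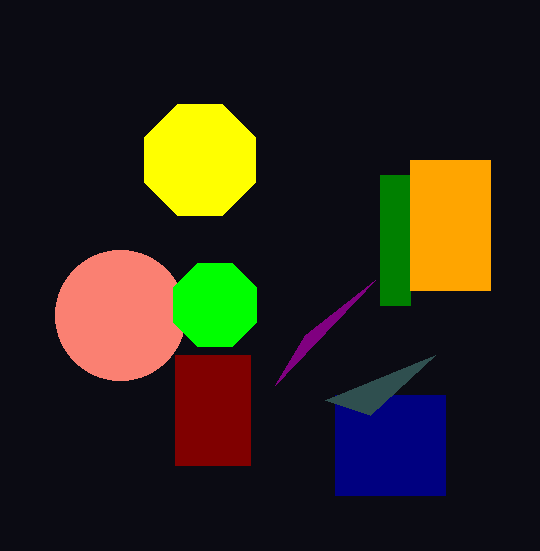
x0_1 = 380
x1_1 = 410
y1_1 = 305
x0_2 = 410
y0_2 = 160
x1_2 = 490
y1_2 = 290
y_3 = 315
r_3 = 65
x_4 = 215
y_4 = 305
r_4 = 45
x0_5 = 335
y0_5 = 395
x1_5 = 445
y1_5 = 495
x1_6 = 305
y1_6 = 335
x2_7 = 370
y2_7 = 415
x_8 = 200
y_8 = 160
r_8 = 60
x0_9 = 175
y0_9 = 355
x1_9 = 250
y1_9 = 465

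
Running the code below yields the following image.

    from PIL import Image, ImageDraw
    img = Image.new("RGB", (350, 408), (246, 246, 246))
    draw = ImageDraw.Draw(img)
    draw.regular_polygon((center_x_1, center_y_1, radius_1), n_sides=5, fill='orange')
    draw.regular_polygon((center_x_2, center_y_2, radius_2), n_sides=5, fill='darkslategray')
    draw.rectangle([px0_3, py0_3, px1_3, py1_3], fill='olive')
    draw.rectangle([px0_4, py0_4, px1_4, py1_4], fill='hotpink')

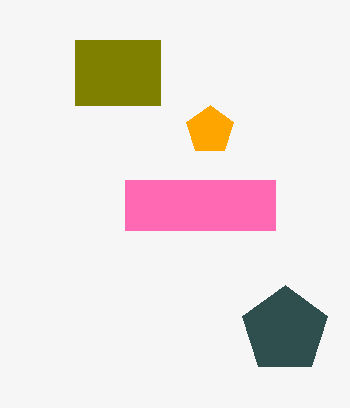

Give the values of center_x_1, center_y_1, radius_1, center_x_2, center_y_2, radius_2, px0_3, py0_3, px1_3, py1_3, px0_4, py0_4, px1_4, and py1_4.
center_x_1 = 210; center_y_1 = 130; radius_1 = 25; center_x_2 = 285; center_y_2 = 330; radius_2 = 45; px0_3 = 75; py0_3 = 40; px1_3 = 160; py1_3 = 105; px0_4 = 125; py0_4 = 180; px1_4 = 275; py1_4 = 230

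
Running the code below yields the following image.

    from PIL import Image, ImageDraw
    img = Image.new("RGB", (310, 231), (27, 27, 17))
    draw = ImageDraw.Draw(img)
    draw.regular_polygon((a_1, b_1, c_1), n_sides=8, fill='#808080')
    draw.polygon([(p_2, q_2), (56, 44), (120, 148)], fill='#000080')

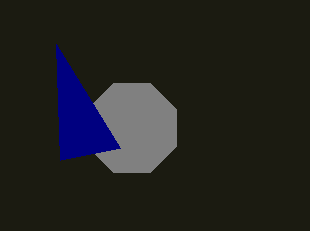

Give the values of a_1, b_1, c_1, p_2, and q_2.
a_1 = 132
b_1 = 128
c_1 = 48
p_2 = 60
q_2 = 160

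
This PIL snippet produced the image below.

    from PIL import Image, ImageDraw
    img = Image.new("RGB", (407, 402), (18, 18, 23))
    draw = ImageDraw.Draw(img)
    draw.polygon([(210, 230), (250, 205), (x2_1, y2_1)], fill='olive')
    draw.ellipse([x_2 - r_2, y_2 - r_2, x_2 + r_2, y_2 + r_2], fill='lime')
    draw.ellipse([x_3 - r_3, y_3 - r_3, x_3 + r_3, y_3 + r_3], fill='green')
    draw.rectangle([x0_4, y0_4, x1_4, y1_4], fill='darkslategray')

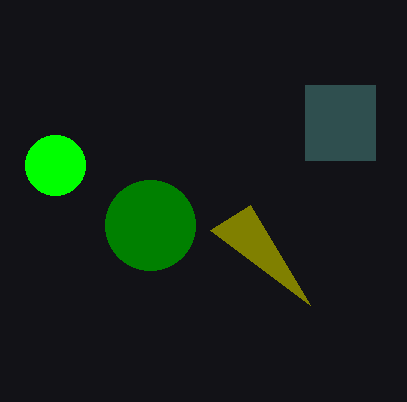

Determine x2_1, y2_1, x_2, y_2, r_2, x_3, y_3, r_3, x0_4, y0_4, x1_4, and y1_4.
x2_1 = 310, y2_1 = 305, x_2 = 55, y_2 = 165, r_2 = 30, x_3 = 150, y_3 = 225, r_3 = 45, x0_4 = 305, y0_4 = 85, x1_4 = 375, y1_4 = 160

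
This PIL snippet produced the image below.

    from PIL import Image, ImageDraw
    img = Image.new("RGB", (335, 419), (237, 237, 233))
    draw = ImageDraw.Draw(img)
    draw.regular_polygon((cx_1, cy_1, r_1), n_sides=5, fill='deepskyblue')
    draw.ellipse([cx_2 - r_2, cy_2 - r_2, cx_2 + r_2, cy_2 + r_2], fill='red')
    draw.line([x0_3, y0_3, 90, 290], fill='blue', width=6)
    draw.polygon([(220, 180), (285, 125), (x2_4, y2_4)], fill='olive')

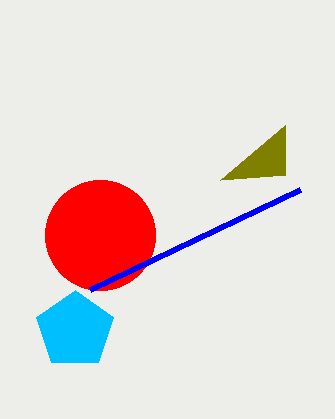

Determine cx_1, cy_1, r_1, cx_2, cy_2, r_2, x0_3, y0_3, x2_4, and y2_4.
cx_1 = 75; cy_1 = 330; r_1 = 40; cx_2 = 100; cy_2 = 235; r_2 = 55; x0_3 = 300; y0_3 = 190; x2_4 = 285; y2_4 = 175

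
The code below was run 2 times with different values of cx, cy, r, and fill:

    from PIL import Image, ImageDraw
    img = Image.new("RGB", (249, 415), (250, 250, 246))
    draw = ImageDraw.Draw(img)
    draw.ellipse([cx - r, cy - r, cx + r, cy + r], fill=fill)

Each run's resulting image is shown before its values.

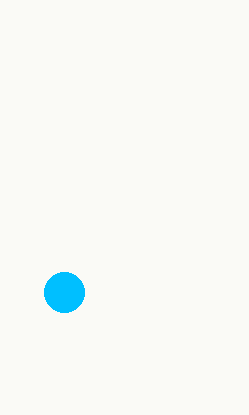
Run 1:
cx = 64, cy = 292, r = 20, fill = 'deepskyblue'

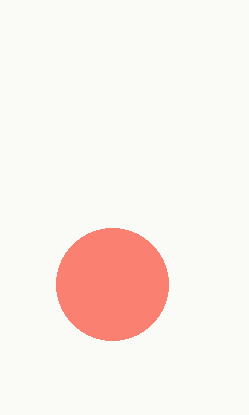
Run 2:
cx = 112; cy = 284; r = 56; fill = 'salmon'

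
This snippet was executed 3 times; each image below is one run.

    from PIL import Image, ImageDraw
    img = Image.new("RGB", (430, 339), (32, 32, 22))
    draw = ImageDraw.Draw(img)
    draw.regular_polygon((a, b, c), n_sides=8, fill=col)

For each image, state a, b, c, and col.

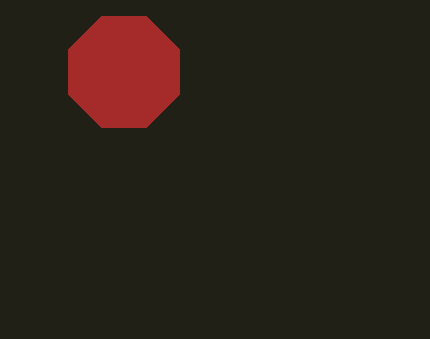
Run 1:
a = 124; b = 72; c = 60; col = 'brown'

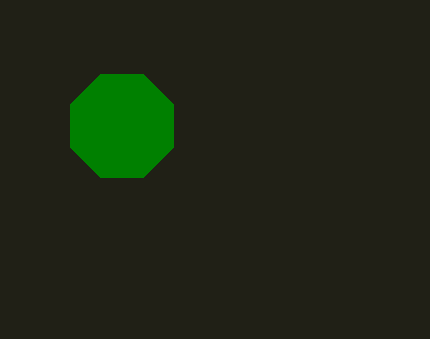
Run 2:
a = 122, b = 126, c = 56, col = 'green'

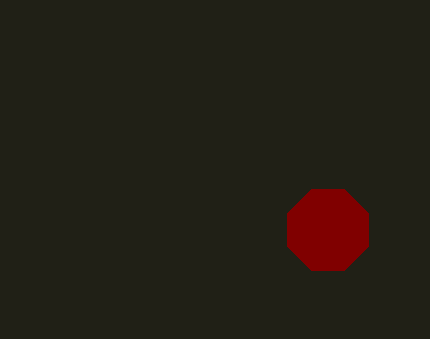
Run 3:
a = 328, b = 230, c = 44, col = 'maroon'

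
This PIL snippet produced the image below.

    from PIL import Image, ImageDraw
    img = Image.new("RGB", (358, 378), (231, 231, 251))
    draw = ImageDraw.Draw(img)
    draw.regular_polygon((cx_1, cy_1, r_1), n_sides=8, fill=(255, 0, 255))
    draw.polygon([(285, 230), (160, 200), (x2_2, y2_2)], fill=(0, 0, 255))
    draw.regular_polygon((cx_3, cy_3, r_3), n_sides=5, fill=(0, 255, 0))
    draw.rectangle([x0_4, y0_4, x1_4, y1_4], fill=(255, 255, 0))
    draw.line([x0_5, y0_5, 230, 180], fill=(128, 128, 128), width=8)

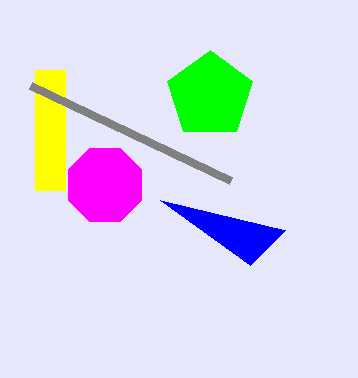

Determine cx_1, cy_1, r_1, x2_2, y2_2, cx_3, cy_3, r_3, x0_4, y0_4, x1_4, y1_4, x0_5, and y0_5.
cx_1 = 105
cy_1 = 185
r_1 = 40
x2_2 = 250
y2_2 = 265
cx_3 = 210
cy_3 = 95
r_3 = 45
x0_4 = 35
y0_4 = 70
x1_4 = 65
y1_4 = 190
x0_5 = 30
y0_5 = 85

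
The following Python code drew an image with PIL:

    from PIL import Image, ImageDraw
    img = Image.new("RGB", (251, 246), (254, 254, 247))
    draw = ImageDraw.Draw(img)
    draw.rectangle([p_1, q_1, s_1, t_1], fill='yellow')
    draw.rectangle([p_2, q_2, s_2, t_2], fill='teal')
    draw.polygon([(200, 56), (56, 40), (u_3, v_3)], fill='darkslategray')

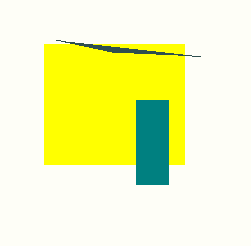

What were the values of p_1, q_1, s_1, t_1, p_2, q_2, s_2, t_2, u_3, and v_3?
p_1 = 44
q_1 = 44
s_1 = 184
t_1 = 164
p_2 = 136
q_2 = 100
s_2 = 168
t_2 = 184
u_3 = 112
v_3 = 52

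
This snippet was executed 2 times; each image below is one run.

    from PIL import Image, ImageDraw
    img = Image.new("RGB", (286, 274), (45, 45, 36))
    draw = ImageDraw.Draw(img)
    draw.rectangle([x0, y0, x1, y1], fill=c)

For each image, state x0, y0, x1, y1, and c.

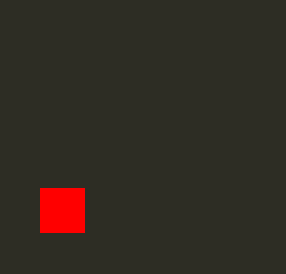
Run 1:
x0 = 40
y0 = 188
x1 = 84
y1 = 232
c = 'red'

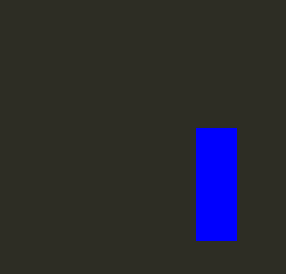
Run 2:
x0 = 196
y0 = 128
x1 = 236
y1 = 240
c = 'blue'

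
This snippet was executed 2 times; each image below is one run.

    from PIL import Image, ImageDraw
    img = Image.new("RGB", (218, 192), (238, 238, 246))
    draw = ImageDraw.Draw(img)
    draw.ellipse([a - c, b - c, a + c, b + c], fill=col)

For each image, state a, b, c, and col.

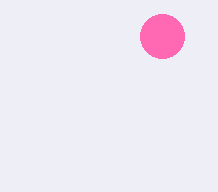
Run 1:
a = 162, b = 36, c = 22, col = 'hotpink'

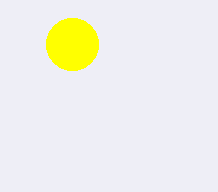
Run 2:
a = 72; b = 44; c = 26; col = 'yellow'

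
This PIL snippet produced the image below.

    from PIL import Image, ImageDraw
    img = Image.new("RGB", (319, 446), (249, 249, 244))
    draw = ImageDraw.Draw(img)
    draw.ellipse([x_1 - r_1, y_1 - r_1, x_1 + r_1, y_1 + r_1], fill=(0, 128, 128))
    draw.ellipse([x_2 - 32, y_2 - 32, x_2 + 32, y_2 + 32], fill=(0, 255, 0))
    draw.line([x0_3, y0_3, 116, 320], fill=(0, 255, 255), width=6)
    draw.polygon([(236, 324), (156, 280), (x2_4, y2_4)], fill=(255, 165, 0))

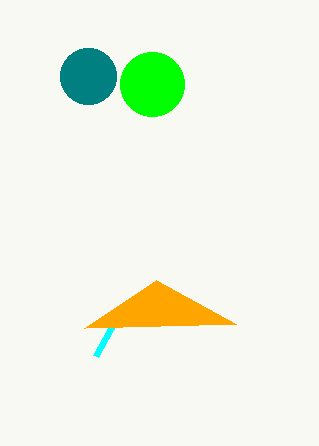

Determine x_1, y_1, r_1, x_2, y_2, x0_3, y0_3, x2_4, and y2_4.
x_1 = 88
y_1 = 76
r_1 = 28
x_2 = 152
y_2 = 84
x0_3 = 96
y0_3 = 356
x2_4 = 84
y2_4 = 328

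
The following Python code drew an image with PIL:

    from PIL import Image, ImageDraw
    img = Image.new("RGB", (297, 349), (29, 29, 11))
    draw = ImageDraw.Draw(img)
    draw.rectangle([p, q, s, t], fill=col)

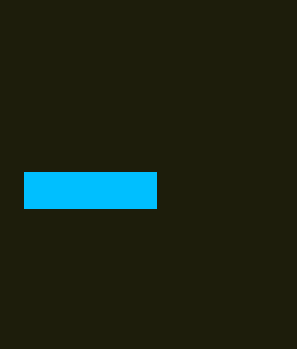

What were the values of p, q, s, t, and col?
p = 24
q = 172
s = 156
t = 208
col = 'deepskyblue'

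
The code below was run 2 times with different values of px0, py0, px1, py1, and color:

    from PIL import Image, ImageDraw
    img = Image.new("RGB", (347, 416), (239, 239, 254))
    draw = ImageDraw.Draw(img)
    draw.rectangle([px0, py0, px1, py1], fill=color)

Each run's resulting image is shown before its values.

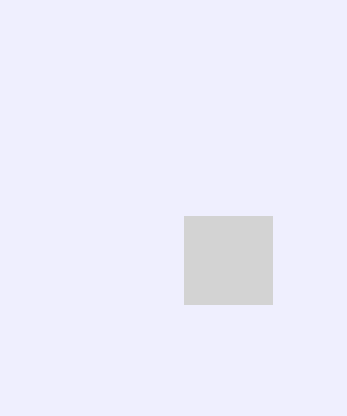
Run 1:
px0 = 184, py0 = 216, px1 = 272, py1 = 304, color = 'lightgray'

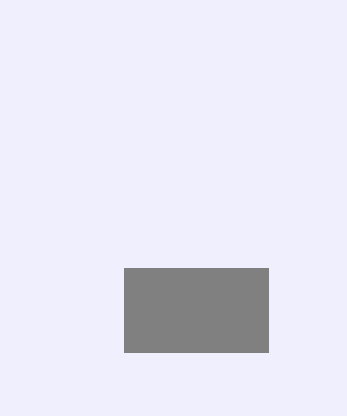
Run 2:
px0 = 124; py0 = 268; px1 = 268; py1 = 352; color = 'gray'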